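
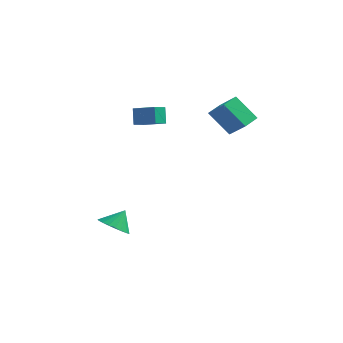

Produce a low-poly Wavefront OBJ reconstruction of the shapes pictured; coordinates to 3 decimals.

v -0.43 -3.816 -3.443
v 0.061 -4.529 -3.077
v -0.13 -3.124 -2.497
v 0.331 -4.348 -3.295
v 0.468 -4.075 -3.538
v 0.451 -3.758 -3.766
v 0.281 -3.45 -3.937
v -0.012 -3.206 -4.023
v -0.377 -3.067 -4.008
v -0.752 -3.058 -3.896
v -1.07 -3.18 -3.705
v -1.278 -3.412 -3.469
v -1.34 -3.714 -3.229
v -1.244 -4.033 -3.025
v -1.007 -4.315 -2.894
v -0.671 -4.511 -2.857
v -0.293 -4.587 -2.922
v 2.447 1.105 3.356
v 3.547 0.715 4.361
v 2.622 2.13 3.563
v 3.722 1.739 4.567
v 3.658 1.161 2.053
v 4.758 0.77 3.057
v 3.833 2.185 2.259
v 4.933 1.795 3.264
v -0.887 -0.822 2.576
v -1.166 -0.401 3.519
v -0.719 0.003 2.257
v -0.998 0.424 3.2
v 0.458 -0.924 3.02
v 0.179 -0.503 3.963
v 0.626 -0.099 2.701
v 0.347 0.322 3.644
f 2 1 4
f 2 4 3
f 4 1 5
f 4 5 3
f 5 1 6
f 5 6 3
f 6 1 7
f 6 7 3
f 7 1 8
f 7 8 3
f 8 1 9
f 8 9 3
f 9 1 10
f 9 10 3
f 10 1 11
f 10 11 3
f 11 1 12
f 11 12 3
f 12 1 13
f 12 13 3
f 13 1 14
f 13 14 3
f 14 1 15
f 14 15 3
f 15 1 16
f 15 16 3
f 16 1 17
f 16 17 3
f 17 1 2
f 17 2 3
f 19 21 18
f 22 19 18
f 18 21 20
f 20 22 18
f 19 25 21
f 23 19 22
f 23 25 19
f 21 25 20
f 24 22 20
f 20 25 24
f 24 23 22
f 25 23 24
f 27 29 26
f 30 27 26
f 26 29 28
f 28 30 26
f 27 33 29
f 31 27 30
f 31 33 27
f 29 33 28
f 32 30 28
f 28 33 32
f 32 31 30
f 33 31 32



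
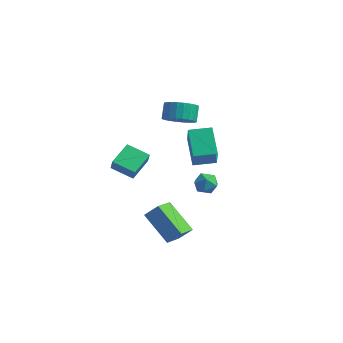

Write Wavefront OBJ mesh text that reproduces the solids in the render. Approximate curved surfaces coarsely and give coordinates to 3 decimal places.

v -1.955 3.393 3.076
v -1.431 4.12 2.656
v -1.7 4.793 3.483
v -2.225 4.067 3.904
v -1.779 4.176 2.497
v -2.048 4.85 3.324
v -2.153 4.113 2.426
v -2.423 4.786 3.254
v -2.498 3.941 2.455
v -2.767 4.614 3.282
v -2.76 3.685 2.578
v -3.029 4.358 3.405
v -2.899 3.384 2.777
v -3.168 4.058 3.604
v -2.895 3.085 3.021
v -3.164 3.759 3.849
v -2.747 2.833 3.274
v -3.017 3.507 4.102
v -2.48 2.667 3.497
v -2.749 3.34 4.324
v -2.132 2.61 3.656
v -2.401 3.284 4.483
v -1.757 2.674 3.726
v -2.027 3.347 4.554
v -1.413 2.846 3.698
v -1.682 3.519 4.525
v -1.151 3.102 3.575
v -1.42 3.775 4.402
v -1.012 3.402 3.376
v -1.281 4.076 4.203
v -1.016 3.701 3.131
v -1.285 4.375 3.959
v -1.163 3.953 2.878
v -1.433 4.627 3.706
v -0.194 2.235 -0.633
v 0.237 2.859 -0.46
v 0.843 1.521 -0.64
v 1.274 2.145 -0.467
v 0.784 1.852 0.061
v 0.143 2.294 0.066
v 0.937 2.086 -1.166
v 0.296 2.528 -1.161
v 0.936 2.767 -0.789
v 0.842 2.622 -0.031
v 0.238 1.758 -1.069
v 0.144 1.613 -0.311
v 0.504 0.885 2.454
v -0.591 2.112 3.482
v 0.04 1.576 1.135
v -1.056 2.803 2.163
v 1.536 1.737 2.537
v 0.44 2.964 3.565
v 1.071 2.428 1.218
v -0.024 3.655 2.246
v -2.706 -2.336 2.239
v -2.393 -2.63 3.019
v -2.707 -0.886 2.785
v -2.394 -1.179 3.565
v -1.386 -2.161 1.775
v -1.073 -2.454 2.555
v -1.387 -0.71 2.321
v -1.074 -1.004 3.101
v 1.977 -2.953 -1.241
v 2.062 -4.234 -0.708
v 0.294 -2.536 0.03
v 0.379 -3.817 0.563
v 2.621 -2.603 -0.503
v 2.706 -3.884 0.03
v 0.938 -2.186 0.768
v 1.023 -3.467 1.301
f 2 1 5
f 2 5 3
f 3 5 6
f 3 6 4
f 5 1 7
f 5 7 6
f 6 7 8
f 6 8 4
f 7 1 9
f 7 9 8
f 8 9 10
f 8 10 4
f 9 1 11
f 9 11 10
f 10 11 12
f 10 12 4
f 11 1 13
f 11 13 12
f 12 13 14
f 12 14 4
f 13 1 15
f 13 15 14
f 14 15 16
f 14 16 4
f 15 1 17
f 15 17 16
f 16 17 18
f 16 18 4
f 17 1 19
f 17 19 18
f 18 19 20
f 18 20 4
f 19 1 21
f 19 21 20
f 20 21 22
f 20 22 4
f 21 1 23
f 21 23 22
f 22 23 24
f 22 24 4
f 23 1 25
f 23 25 24
f 24 25 26
f 24 26 4
f 25 1 27
f 25 27 26
f 26 27 28
f 26 28 4
f 27 1 29
f 27 29 28
f 28 29 30
f 28 30 4
f 29 1 31
f 29 31 30
f 30 31 32
f 30 32 4
f 31 1 33
f 31 33 32
f 32 33 34
f 32 34 4
f 33 1 2
f 33 2 34
f 34 2 3
f 34 3 4
f 35 46 40
f 35 40 36
f 35 36 42
f 35 42 45
f 35 45 46
f 36 40 44
f 40 46 39
f 46 45 37
f 45 42 41
f 42 36 43
f 38 44 39
f 38 39 37
f 38 37 41
f 38 41 43
f 38 43 44
f 39 44 40
f 37 39 46
f 41 37 45
f 43 41 42
f 44 43 36
f 48 50 47
f 51 48 47
f 47 50 49
f 49 51 47
f 48 54 50
f 52 48 51
f 52 54 48
f 50 54 49
f 53 51 49
f 49 54 53
f 53 52 51
f 54 52 53
f 56 58 55
f 59 56 55
f 55 58 57
f 57 59 55
f 56 62 58
f 60 56 59
f 60 62 56
f 58 62 57
f 61 59 57
f 57 62 61
f 61 60 59
f 62 60 61
f 64 66 63
f 67 64 63
f 63 66 65
f 65 67 63
f 64 70 66
f 68 64 67
f 68 70 64
f 66 70 65
f 69 67 65
f 65 70 69
f 69 68 67
f 70 68 69



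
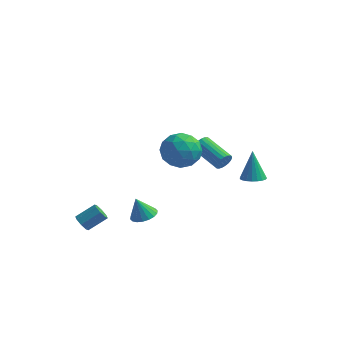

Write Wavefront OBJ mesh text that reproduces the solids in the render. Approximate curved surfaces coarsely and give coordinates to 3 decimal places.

v 1.924 1.857 -1.269
v 2.202 2.084 -0.789
v 0.494 2.91 -0.19
v 0.216 2.683 -0.671
v 2.232 2.266 -0.957
v 0.524 3.093 -0.358
v 2.208 2.377 -1.179
v 0.5 3.204 -0.58
v 2.135 2.399 -1.416
v 0.427 3.226 -0.817
v 2.026 2.326 -1.628
v 0.317 3.153 -1.03
v 1.899 2.173 -1.779
v 0.191 3 -1.18
v 1.776 1.965 -1.841
v 0.068 2.792 -1.242
v 1.679 1.738 -1.804
v -0.029 2.565 -1.205
v 1.624 1.531 -1.675
v -0.084 2.358 -1.076
v 1.622 1.381 -1.476
v -0.087 2.208 -0.877
v 1.671 1.313 -1.241
v -0.037 2.14 -0.642
v 1.764 1.339 -1.011
v 0.056 2.166 -0.412
v 1.885 1.455 -0.826
v 0.177 2.282 -0.227
v 2.013 1.64 -0.717
v 0.305 2.466 -0.118
v 2.125 1.862 -0.704
v 0.417 2.689 -0.105
v -0.667 -3.518 -2.833
v 0.044 -3.785 -2.615
v -1.093 -3.622 -1.567
v 0.076 -3.437 -2.576
v -0.04 -3.105 -2.588
v -0.279 -2.855 -2.648
v -0.596 -2.736 -2.744
v -0.926 -2.772 -2.859
v -1.205 -2.956 -2.968
v -1.378 -3.251 -3.051
v -1.409 -3.599 -3.09
v -1.294 -3.931 -3.078
v -1.054 -4.181 -3.018
v -0.738 -4.3 -2.921
v -0.407 -4.263 -2.807
v -0.128 -4.08 -2.698
v -4.123 -4.083 -4.101
v -3.704 -4.472 -4.199
v -2.857 -3.745 -3.457
v -3.277 -3.357 -3.359
v -3.712 -4.15 -4.505
v -2.866 -3.423 -3.763
v -3.961 -3.789 -4.574
v -3.115 -3.062 -3.832
v -4.305 -3.601 -4.366
v -3.459 -2.874 -3.624
v -4.543 -3.695 -4.003
v -3.696 -2.968 -3.261
v -4.534 -4.017 -3.697
v -3.688 -3.29 -2.955
v -4.285 -4.378 -3.628
v -3.439 -3.651 -2.886
v -3.941 -4.566 -3.836
v -3.095 -3.839 -3.094
v 3.923 1.135 -1.655
v 4.37 0.58 -1.424
v 3.657 1.685 0.175
v 4.573 0.814 -1.465
v 4.663 1.103 -1.539
v 4.625 1.398 -1.633
v 4.465 1.647 -1.731
v 4.212 1.808 -1.816
v 3.909 1.853 -1.873
v 3.608 1.773 -1.893
v 3.361 1.583 -1.871
v 3.212 1.316 -1.813
v 3.185 1.017 -1.727
v 3.286 0.739 -1.629
v 3.497 0.529 -1.535
v 3.782 0.424 -1.462
v 4.091 0.442 -1.423
v 0.615 -1.72 2.211
v 1.413 -2.106 1.388
v 0.927 -3.334 3.272
v 1.725 -3.72 2.449
v 1.985 -2.762 3.14
v 1.792 -1.765 2.484
v 0.548 -3.675 2.176
v 0.355 -2.678 1.52
v 1.371 -3.315 1.367
v 2.259 -2.75 1.963
v 0.081 -2.69 2.697
v 0.969 -2.125 3.293
v 0.986 -1.772 1.706
v 1.354 -3.668 2.954
v 1.506 -3.106 3.36
v 1.975 -3.333 2.876
v 1.209 -1.571 2.351
v 1.678 -1.798 1.867
v 2.014 -2.183 2.897
v 0.662 -3.642 2.793
v 1.131 -3.869 2.309
v 0.365 -2.107 1.784
v 0.834 -2.334 1.3
v 0.326 -3.257 1.763
v 1.431 -2.709 1.21
v 1.615 -3.657 1.834
v 0.923 -3.631 1.673
v 0.809 -3.045 1.287
v 1.953 -2.377 1.561
v 2.137 -3.326 2.184
v 2.289 -2.763 2.59
v 2.176 -2.177 2.205
v 1.929 -3.087 1.548
v 0.203 -2.114 2.476
v 0.387 -3.063 3.099
v 0.164 -3.263 2.455
v 0.051 -2.677 2.07
v 0.725 -1.783 2.826
v 0.909 -2.731 3.45
v 1.531 -2.395 3.373
v 1.417 -1.809 2.987
v 0.411 -2.353 3.112
f 2 1 5
f 2 5 3
f 3 5 6
f 3 6 4
f 5 1 7
f 5 7 6
f 6 7 8
f 6 8 4
f 7 1 9
f 7 9 8
f 8 9 10
f 8 10 4
f 9 1 11
f 9 11 10
f 10 11 12
f 10 12 4
f 11 1 13
f 11 13 12
f 12 13 14
f 12 14 4
f 13 1 15
f 13 15 14
f 14 15 16
f 14 16 4
f 15 1 17
f 15 17 16
f 16 17 18
f 16 18 4
f 17 1 19
f 17 19 18
f 18 19 20
f 18 20 4
f 19 1 21
f 19 21 20
f 20 21 22
f 20 22 4
f 21 1 23
f 21 23 22
f 22 23 24
f 22 24 4
f 23 1 25
f 23 25 24
f 24 25 26
f 24 26 4
f 25 1 27
f 25 27 26
f 26 27 28
f 26 28 4
f 27 1 29
f 27 29 28
f 28 29 30
f 28 30 4
f 29 1 31
f 29 31 30
f 30 31 32
f 30 32 4
f 31 1 2
f 31 2 32
f 32 2 3
f 32 3 4
f 34 33 36
f 34 36 35
f 36 33 37
f 36 37 35
f 37 33 38
f 37 38 35
f 38 33 39
f 38 39 35
f 39 33 40
f 39 40 35
f 40 33 41
f 40 41 35
f 41 33 42
f 41 42 35
f 42 33 43
f 42 43 35
f 43 33 44
f 43 44 35
f 44 33 45
f 44 45 35
f 45 33 46
f 45 46 35
f 46 33 47
f 46 47 35
f 47 33 48
f 47 48 35
f 48 33 34
f 48 34 35
f 50 49 53
f 50 53 51
f 51 53 54
f 51 54 52
f 53 49 55
f 53 55 54
f 54 55 56
f 54 56 52
f 55 49 57
f 55 57 56
f 56 57 58
f 56 58 52
f 57 49 59
f 57 59 58
f 58 59 60
f 58 60 52
f 59 49 61
f 59 61 60
f 60 61 62
f 60 62 52
f 61 49 63
f 61 63 62
f 62 63 64
f 62 64 52
f 63 49 65
f 63 65 64
f 64 65 66
f 64 66 52
f 65 49 50
f 65 50 66
f 66 50 51
f 66 51 52
f 68 67 70
f 68 70 69
f 70 67 71
f 70 71 69
f 71 67 72
f 71 72 69
f 72 67 73
f 72 73 69
f 73 67 74
f 73 74 69
f 74 67 75
f 74 75 69
f 75 67 76
f 75 76 69
f 76 67 77
f 76 77 69
f 77 67 78
f 77 78 69
f 78 67 79
f 78 79 69
f 79 67 80
f 79 80 69
f 80 67 81
f 80 81 69
f 81 67 82
f 81 82 69
f 82 67 83
f 82 83 69
f 83 67 68
f 83 68 69
f 84 121 100
f 121 95 124
f 100 124 89
f 121 124 100
f 84 100 96
f 100 89 101
f 96 101 85
f 100 101 96
f 84 96 105
f 96 85 106
f 105 106 91
f 96 106 105
f 84 105 117
f 105 91 120
f 117 120 94
f 105 120 117
f 84 117 121
f 117 94 125
f 121 125 95
f 117 125 121
f 85 101 112
f 101 89 115
f 112 115 93
f 101 115 112
f 89 124 102
f 124 95 123
f 102 123 88
f 124 123 102
f 95 125 122
f 125 94 118
f 122 118 86
f 125 118 122
f 94 120 119
f 120 91 107
f 119 107 90
f 120 107 119
f 91 106 111
f 106 85 108
f 111 108 92
f 106 108 111
f 87 113 99
f 113 93 114
f 99 114 88
f 113 114 99
f 87 99 97
f 99 88 98
f 97 98 86
f 99 98 97
f 87 97 104
f 97 86 103
f 104 103 90
f 97 103 104
f 87 104 109
f 104 90 110
f 109 110 92
f 104 110 109
f 87 109 113
f 109 92 116
f 113 116 93
f 109 116 113
f 88 114 102
f 114 93 115
f 102 115 89
f 114 115 102
f 86 98 122
f 98 88 123
f 122 123 95
f 98 123 122
f 90 103 119
f 103 86 118
f 119 118 94
f 103 118 119
f 92 110 111
f 110 90 107
f 111 107 91
f 110 107 111
f 93 116 112
f 116 92 108
f 112 108 85
f 116 108 112



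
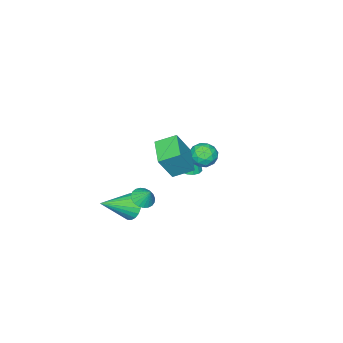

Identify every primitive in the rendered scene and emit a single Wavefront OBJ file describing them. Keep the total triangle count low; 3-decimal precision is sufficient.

v -0.054 3.272 0.36
v 0.347 2.691 -0.171
v -0.887 2.229 0.871
v -0.486 1.648 0.34
v -0.046 2.004 1.019
v 0.469 2.648 0.703
v -1.009 2.272 -0.003
v -0.494 2.916 -0.319
v -0.243 2.073 -0.395
v 0.352 1.907 0.236
v -0.892 3.013 0.464
v -0.297 2.847 1.095
v 0.219 3.073 0.05
v -0.759 1.847 0.65
v -0.501 2.056 1.049
v -0.265 1.715 0.737
v 0.291 3.048 0.563
v 0.527 2.706 0.251
v 0.296 2.302 0.95
v -1.067 2.214 0.449
v -0.831 1.872 0.137
v -0.275 3.205 -0.037
v -0.039 2.864 -0.349
v -0.836 2.618 -0.25
v 0.109 2.369 -0.394
v -0.381 1.756 -0.094
v -0.688 2.122 -0.295
v -0.386 2.501 -0.481
v 0.458 2.271 -0.023
v -0.031 1.658 0.277
v 0.228 1.867 0.676
v 0.53 2.246 0.49
v 0.112 1.908 -0.155
v -0.509 3.262 0.423
v -0.998 2.649 0.723
v -1.07 2.674 0.21
v -0.768 3.053 0.024
v -0.159 3.164 0.794
v -0.649 2.551 1.094
v -0.154 2.419 1.181
v 0.148 2.798 0.995
v -0.652 3.012 0.855
v 3.445 1.204 -1.673
v 4.163 1.183 -1.719
v 3.515 1.816 -0.847
v 4.096 1.42 -1.889
v 3.917 1.62 -2.022
v 3.656 1.747 -2.094
v 3.359 1.781 -2.094
v 3.076 1.715 -2.021
v 2.857 1.561 -1.887
v 2.74 1.344 -1.717
v 2.744 1.104 -1.538
v 2.87 0.881 -1.383
v 3.095 0.713 -1.278
v 3.38 0.631 -1.242
v 3.677 0.647 -1.279
v 3.933 0.76 -1.385
v 4.105 0.949 -1.54
v 2.273 3.581 2.698
v 3.159 3.334 4.292
v 3.392 4.739 2.256
v 4.278 4.492 3.849
v 3.002 2.668 2.151
v 3.888 2.421 3.744
v 4.121 3.826 1.708
v 5.007 3.579 3.302
v -2.321 -0.049 -3.172
v -1.687 0.169 -3.169
v -2.379 0.089 -1.128
v -1.905 0.476 -3.196
v -2.255 0.616 -3.215
v -2.626 0.546 -3.221
v -2.9 0.286 -3.211
v -2.99 -0.08 -3.189
v -2.868 -0.436 -3.162
v -2.572 -0.669 -3.138
v -2.196 -0.706 -3.124
v -1.86 -0.533 -3.126
v -1.671 -0.208 -3.143
v 2.17 -0.758 -4.123
v 2.651 -0.638 -4.922
v 3.93 -1.522 -3.177
v 2.704 -0.295 -4.743
v 2.665 -0.031 -4.457
v 2.54 0.106 -4.113
v 2.351 0.095 -3.771
v 2.131 -0.064 -3.49
v 1.917 -0.343 -3.319
v 1.747 -0.694 -3.286
v 1.651 -1.055 -3.399
v 1.644 -1.366 -3.636
v 1.728 -1.571 -3.958
v 1.888 -1.635 -4.309
v 2.098 -1.548 -4.627
v 2.319 -1.324 -4.859
v 2.515 -1.003 -4.963
f 1 38 17
f 38 12 41
f 17 41 6
f 38 41 17
f 1 17 13
f 17 6 18
f 13 18 2
f 17 18 13
f 1 13 22
f 13 2 23
f 22 23 8
f 13 23 22
f 1 22 34
f 22 8 37
f 34 37 11
f 22 37 34
f 1 34 38
f 34 11 42
f 38 42 12
f 34 42 38
f 2 18 29
f 18 6 32
f 29 32 10
f 18 32 29
f 6 41 19
f 41 12 40
f 19 40 5
f 41 40 19
f 12 42 39
f 42 11 35
f 39 35 3
f 42 35 39
f 11 37 36
f 37 8 24
f 36 24 7
f 37 24 36
f 8 23 28
f 23 2 25
f 28 25 9
f 23 25 28
f 4 30 16
f 30 10 31
f 16 31 5
f 30 31 16
f 4 16 14
f 16 5 15
f 14 15 3
f 16 15 14
f 4 14 21
f 14 3 20
f 21 20 7
f 14 20 21
f 4 21 26
f 21 7 27
f 26 27 9
f 21 27 26
f 4 26 30
f 26 9 33
f 30 33 10
f 26 33 30
f 5 31 19
f 31 10 32
f 19 32 6
f 31 32 19
f 3 15 39
f 15 5 40
f 39 40 12
f 15 40 39
f 7 20 36
f 20 3 35
f 36 35 11
f 20 35 36
f 9 27 28
f 27 7 24
f 28 24 8
f 27 24 28
f 10 33 29
f 33 9 25
f 29 25 2
f 33 25 29
f 44 43 46
f 44 46 45
f 46 43 47
f 46 47 45
f 47 43 48
f 47 48 45
f 48 43 49
f 48 49 45
f 49 43 50
f 49 50 45
f 50 43 51
f 50 51 45
f 51 43 52
f 51 52 45
f 52 43 53
f 52 53 45
f 53 43 54
f 53 54 45
f 54 43 55
f 54 55 45
f 55 43 56
f 55 56 45
f 56 43 57
f 56 57 45
f 57 43 58
f 57 58 45
f 58 43 59
f 58 59 45
f 59 43 44
f 59 44 45
f 61 63 60
f 64 61 60
f 60 63 62
f 62 64 60
f 61 67 63
f 65 61 64
f 65 67 61
f 63 67 62
f 66 64 62
f 62 67 66
f 66 65 64
f 67 65 66
f 69 68 71
f 69 71 70
f 71 68 72
f 71 72 70
f 72 68 73
f 72 73 70
f 73 68 74
f 73 74 70
f 74 68 75
f 74 75 70
f 75 68 76
f 75 76 70
f 76 68 77
f 76 77 70
f 77 68 78
f 77 78 70
f 78 68 79
f 78 79 70
f 79 68 80
f 79 80 70
f 80 68 69
f 80 69 70
f 82 81 84
f 82 84 83
f 84 81 85
f 84 85 83
f 85 81 86
f 85 86 83
f 86 81 87
f 86 87 83
f 87 81 88
f 87 88 83
f 88 81 89
f 88 89 83
f 89 81 90
f 89 90 83
f 90 81 91
f 90 91 83
f 91 81 92
f 91 92 83
f 92 81 93
f 92 93 83
f 93 81 94
f 93 94 83
f 94 81 95
f 94 95 83
f 95 81 96
f 95 96 83
f 96 81 97
f 96 97 83
f 97 81 82
f 97 82 83



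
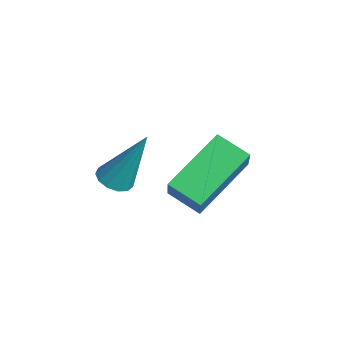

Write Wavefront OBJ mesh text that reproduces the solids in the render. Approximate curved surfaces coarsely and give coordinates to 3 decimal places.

v -3.885 -2.036 -1.877
v -3.622 -1.619 -2.122
v -3.475 -1.264 -0.123
v -3.918 -1.531 -2.092
v -4.203 -1.603 -1.994
v -4.387 -1.812 -1.858
v -4.411 -2.093 -1.729
v -4.269 -2.355 -1.647
v -4.004 -2.517 -1.638
v -3.702 -2.525 -1.705
v -3.457 -2.378 -1.826
v -3.349 -2.123 -1.964
v -3.41 -1.84 -2.074
v -4.32 -0.413 -3.229
v -5.089 1.272 -2.196
v -3.527 0.215 -3.662
v -4.296 1.899 -2.629
v -3.564 -0.679 -2.231
v -4.333 1.005 -1.198
v -2.771 -0.052 -2.664
v -3.54 1.633 -1.631
f 2 1 4
f 2 4 3
f 4 1 5
f 4 5 3
f 5 1 6
f 5 6 3
f 6 1 7
f 6 7 3
f 7 1 8
f 7 8 3
f 8 1 9
f 8 9 3
f 9 1 10
f 9 10 3
f 10 1 11
f 10 11 3
f 11 1 12
f 11 12 3
f 12 1 13
f 12 13 3
f 13 1 2
f 13 2 3
f 15 17 14
f 18 15 14
f 14 17 16
f 16 18 14
f 15 21 17
f 19 15 18
f 19 21 15
f 17 21 16
f 20 18 16
f 16 21 20
f 20 19 18
f 21 19 20



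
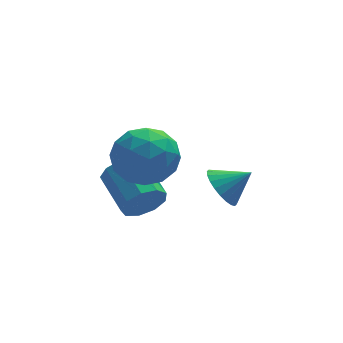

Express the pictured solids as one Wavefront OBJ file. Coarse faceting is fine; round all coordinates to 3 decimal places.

v 0.286 -0.041 -1.958
v 0.74 0.228 -2.533
v 1.174 -0.179 -1.322
v 0.674 0.485 -2.384
v 0.549 0.662 -2.171
v 0.384 0.733 -1.925
v 0.204 0.685 -1.684
v 0.037 0.527 -1.485
v -0.093 0.283 -1.357
v -0.164 -0.011 -1.322
v -0.167 -0.309 -1.383
v -0.101 -0.566 -1.531
v 0.024 -0.743 -1.744
v 0.189 -0.814 -1.99
v 0.369 -0.766 -2.231
v 0.536 -0.608 -2.43
v 0.665 -0.364 -2.558
v 0.737 -0.07 -2.594
v -1.972 0.616 -2.726
v -1.61 0.446 -2.056
v -1.906 1.915 -1.524
v -2.268 2.084 -2.194
v -1.261 0.643 -2.407
v -1.556 2.112 -1.875
v -1.244 0.828 -2.908
v -1.54 2.297 -2.376
v -1.568 0.913 -3.323
v -1.864 2.382 -2.791
v -2.081 0.859 -3.459
v -2.377 2.328 -2.927
v -2.543 0.691 -3.252
v -2.839 2.16 -2.72
v -2.738 0.488 -2.799
v -3.034 1.957 -2.267
v -2.575 0.344 -2.312
v -2.87 1.813 -1.78
v -2.129 0.328 -2.018
v -2.425 1.796 -1.486
v -2.711 -0.159 -0.071
v -1.695 -0.052 0.319
v -2.885 -1.688 0.801
v -1.869 -1.581 1.191
v -2.659 -0.906 1.531
v -2.552 0.039 0.992
v -2.028 -1.779 0.128
v -1.921 -0.834 -0.411
v -1.273 -1.053 0.442
v -1.663 -0.514 1.31
v -2.917 -1.226 -0.19
v -3.307 -0.687 0.678
v -2.188 0.029 0.047
v -2.392 -1.769 1.073
v -2.857 -1.372 1.273
v -2.26 -1.309 1.502
v -2.691 0.082 0.443
v -2.094 0.145 0.672
v -2.661 -0.357 1.385
v -2.486 -1.885 0.448
v -1.889 -1.822 0.677
v -2.32 -0.431 -0.382
v -1.723 -0.368 -0.153
v -1.919 -1.383 -0.265
v -1.343 -0.497 0.349
v -1.445 -1.396 0.862
v -1.538 -1.512 0.236
v -1.475 -0.956 -0.08
v -1.572 -0.18 0.859
v -1.674 -1.079 1.372
v -2.139 -0.682 1.572
v -2.076 -0.126 1.255
v -1.324 -0.768 0.931
v -2.906 -0.661 -0.252
v -3.008 -1.56 0.261
v -2.504 -1.614 -0.135
v -2.441 -1.058 -0.452
v -3.135 -0.344 0.258
v -3.237 -1.243 0.771
v -3.105 -0.784 1.2
v -3.042 -0.228 0.884
v -3.256 -0.972 0.189
f 2 1 4
f 2 4 3
f 4 1 5
f 4 5 3
f 5 1 6
f 5 6 3
f 6 1 7
f 6 7 3
f 7 1 8
f 7 8 3
f 8 1 9
f 8 9 3
f 9 1 10
f 9 10 3
f 10 1 11
f 10 11 3
f 11 1 12
f 11 12 3
f 12 1 13
f 12 13 3
f 13 1 14
f 13 14 3
f 14 1 15
f 14 15 3
f 15 1 16
f 15 16 3
f 16 1 17
f 16 17 3
f 17 1 18
f 17 18 3
f 18 1 2
f 18 2 3
f 20 19 23
f 20 23 21
f 21 23 24
f 21 24 22
f 23 19 25
f 23 25 24
f 24 25 26
f 24 26 22
f 25 19 27
f 25 27 26
f 26 27 28
f 26 28 22
f 27 19 29
f 27 29 28
f 28 29 30
f 28 30 22
f 29 19 31
f 29 31 30
f 30 31 32
f 30 32 22
f 31 19 33
f 31 33 32
f 32 33 34
f 32 34 22
f 33 19 35
f 33 35 34
f 34 35 36
f 34 36 22
f 35 19 37
f 35 37 36
f 36 37 38
f 36 38 22
f 37 19 20
f 37 20 38
f 38 20 21
f 38 21 22
f 39 76 55
f 76 50 79
f 55 79 44
f 76 79 55
f 39 55 51
f 55 44 56
f 51 56 40
f 55 56 51
f 39 51 60
f 51 40 61
f 60 61 46
f 51 61 60
f 39 60 72
f 60 46 75
f 72 75 49
f 60 75 72
f 39 72 76
f 72 49 80
f 76 80 50
f 72 80 76
f 40 56 67
f 56 44 70
f 67 70 48
f 56 70 67
f 44 79 57
f 79 50 78
f 57 78 43
f 79 78 57
f 50 80 77
f 80 49 73
f 77 73 41
f 80 73 77
f 49 75 74
f 75 46 62
f 74 62 45
f 75 62 74
f 46 61 66
f 61 40 63
f 66 63 47
f 61 63 66
f 42 68 54
f 68 48 69
f 54 69 43
f 68 69 54
f 42 54 52
f 54 43 53
f 52 53 41
f 54 53 52
f 42 52 59
f 52 41 58
f 59 58 45
f 52 58 59
f 42 59 64
f 59 45 65
f 64 65 47
f 59 65 64
f 42 64 68
f 64 47 71
f 68 71 48
f 64 71 68
f 43 69 57
f 69 48 70
f 57 70 44
f 69 70 57
f 41 53 77
f 53 43 78
f 77 78 50
f 53 78 77
f 45 58 74
f 58 41 73
f 74 73 49
f 58 73 74
f 47 65 66
f 65 45 62
f 66 62 46
f 65 62 66
f 48 71 67
f 71 47 63
f 67 63 40
f 71 63 67



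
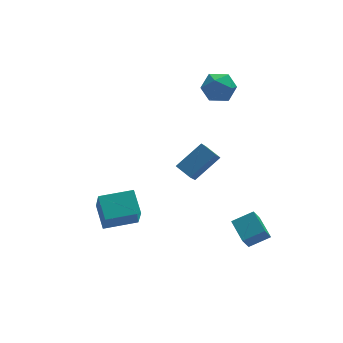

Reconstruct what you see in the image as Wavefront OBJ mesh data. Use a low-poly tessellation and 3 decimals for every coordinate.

v 3.179 -4.335 -4.614
v 2.649 -4.806 -3.536
v 2.986 -2.902 -4.083
v 2.457 -3.373 -3.005
v 4.443 -4.387 -4.015
v 3.914 -4.858 -2.937
v 4.251 -2.954 -3.484
v 3.721 -3.425 -2.406
v 0.911 2.328 -2.42
v 2.582 2.822 -1.16
v 1.516 3.361 -3.627
v 3.187 3.854 -2.367
v 1.513 1.446 -2.873
v 3.184 1.939 -1.613
v 2.118 2.478 -4.08
v 3.789 2.972 -2.82
v 2.711 3.508 3.233
v 3.269 4.333 2.666
v 4.311 2.607 3.494
v 4.869 3.432 2.927
v 4.413 3.651 3.956
v 3.424 4.208 3.794
v 4.156 2.732 2.366
v 3.167 3.289 2.204
v 4.161 3.854 2.13
v 4.32 4.422 3.112
v 3.26 2.518 3.048
v 3.419 3.086 4.03
v -4.458 -2.444 -1.959
v -4.482 -1.011 -1.122
v -4.376 -1.491 -3.589
v -4.4 -0.058 -2.752
v -2.44 -2.462 -1.868
v -2.464 -1.029 -1.031
v -2.358 -1.509 -3.498
v -2.382 -0.076 -2.661
f 2 4 1
f 5 2 1
f 1 4 3
f 3 5 1
f 2 8 4
f 6 2 5
f 6 8 2
f 4 8 3
f 7 5 3
f 3 8 7
f 7 6 5
f 8 6 7
f 10 12 9
f 13 10 9
f 9 12 11
f 11 13 9
f 10 16 12
f 14 10 13
f 14 16 10
f 12 16 11
f 15 13 11
f 11 16 15
f 15 14 13
f 16 14 15
f 17 28 22
f 17 22 18
f 17 18 24
f 17 24 27
f 17 27 28
f 18 22 26
f 22 28 21
f 28 27 19
f 27 24 23
f 24 18 25
f 20 26 21
f 20 21 19
f 20 19 23
f 20 23 25
f 20 25 26
f 21 26 22
f 19 21 28
f 23 19 27
f 25 23 24
f 26 25 18
f 30 32 29
f 33 30 29
f 29 32 31
f 31 33 29
f 30 36 32
f 34 30 33
f 34 36 30
f 32 36 31
f 35 33 31
f 31 36 35
f 35 34 33
f 36 34 35



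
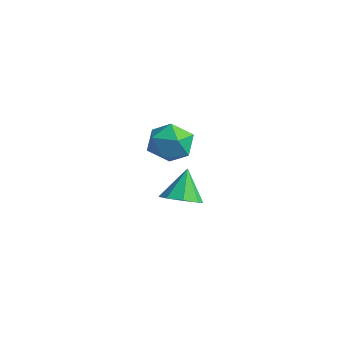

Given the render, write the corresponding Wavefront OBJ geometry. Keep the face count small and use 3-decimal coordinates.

v -2.236 3.704 -2.748
v -1.928 3.3 -3.392
v -3.292 2.9 -2.748
v -2.984 2.496 -3.392
v -2.621 2.437 -2.659
v -1.968 2.934 -2.659
v -3.252 3.266 -3.481
v -2.599 3.763 -3.481
v -2.556 3.029 -3.845
v -2.166 2.517 -3.337
v -3.054 3.683 -2.803
v -2.664 3.171 -2.295
v 1.01 0.941 -3.095
v 1.511 0.67 -2.803
v 0.69 1.399 -2.125
v 1.615 1.116 -2.978
v 1.364 1.459 -3.222
v 0.907 1.499 -3.392
v 0.51 1.212 -3.388
v 0.406 0.767 -3.213
v 0.656 0.424 -2.968
v 1.114 0.384 -2.799
f 1 12 6
f 1 6 2
f 1 2 8
f 1 8 11
f 1 11 12
f 2 6 10
f 6 12 5
f 12 11 3
f 11 8 7
f 8 2 9
f 4 10 5
f 4 5 3
f 4 3 7
f 4 7 9
f 4 9 10
f 5 10 6
f 3 5 12
f 7 3 11
f 9 7 8
f 10 9 2
f 14 13 16
f 14 16 15
f 16 13 17
f 16 17 15
f 17 13 18
f 17 18 15
f 18 13 19
f 18 19 15
f 19 13 20
f 19 20 15
f 20 13 21
f 20 21 15
f 21 13 22
f 21 22 15
f 22 13 14
f 22 14 15



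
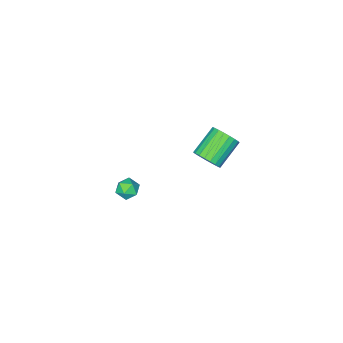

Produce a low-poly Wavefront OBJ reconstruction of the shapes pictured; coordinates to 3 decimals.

v -2.231 1.534 -0.442
v -1.828 1.833 0.256
v -3.386 1.585 1.261
v -3.789 1.286 0.562
v -1.966 2.132 0.116
v -3.524 1.884 1.121
v -2.15 2.327 -0.12
v -3.708 2.079 0.884
v -2.348 2.386 -0.412
v -3.905 2.138 0.592
v -2.525 2.297 -0.71
v -4.083 2.048 0.294
v -2.652 2.076 -0.961
v -4.21 1.828 0.043
v -2.706 1.761 -1.122
v -4.264 1.513 -0.118
v -2.678 1.407 -1.166
v -4.235 1.159 -0.162
v -2.572 1.075 -1.085
v -4.13 0.827 -0.08
v -2.408 0.823 -0.892
v -3.966 0.575 0.112
v -2.213 0.693 -0.622
v -3.771 0.445 0.382
v -2.021 0.709 -0.32
v -3.579 0.461 0.684
v -1.866 0.867 -0.04
v -3.424 0.619 0.964
v -1.773 1.141 0.171
v -3.331 0.893 1.175
v -1.76 1.483 0.276
v -3.318 1.235 1.28
v 3.254 2.703 2.302
v 3.755 2.763 2.762
v 3.945 2.177 1.618
v 4.446 2.237 2.078
v 3.916 1.823 2.202
v 3.489 2.149 2.624
v 4.211 2.791 1.756
v 3.784 3.117 2.178
v 4.347 2.817 2.425
v 4.164 2.219 2.701
v 3.536 2.721 1.679
v 3.353 2.123 1.955
f 2 1 5
f 2 5 3
f 3 5 6
f 3 6 4
f 5 1 7
f 5 7 6
f 6 7 8
f 6 8 4
f 7 1 9
f 7 9 8
f 8 9 10
f 8 10 4
f 9 1 11
f 9 11 10
f 10 11 12
f 10 12 4
f 11 1 13
f 11 13 12
f 12 13 14
f 12 14 4
f 13 1 15
f 13 15 14
f 14 15 16
f 14 16 4
f 15 1 17
f 15 17 16
f 16 17 18
f 16 18 4
f 17 1 19
f 17 19 18
f 18 19 20
f 18 20 4
f 19 1 21
f 19 21 20
f 20 21 22
f 20 22 4
f 21 1 23
f 21 23 22
f 22 23 24
f 22 24 4
f 23 1 25
f 23 25 24
f 24 25 26
f 24 26 4
f 25 1 27
f 25 27 26
f 26 27 28
f 26 28 4
f 27 1 29
f 27 29 28
f 28 29 30
f 28 30 4
f 29 1 31
f 29 31 30
f 30 31 32
f 30 32 4
f 31 1 2
f 31 2 32
f 32 2 3
f 32 3 4
f 33 44 38
f 33 38 34
f 33 34 40
f 33 40 43
f 33 43 44
f 34 38 42
f 38 44 37
f 44 43 35
f 43 40 39
f 40 34 41
f 36 42 37
f 36 37 35
f 36 35 39
f 36 39 41
f 36 41 42
f 37 42 38
f 35 37 44
f 39 35 43
f 41 39 40
f 42 41 34



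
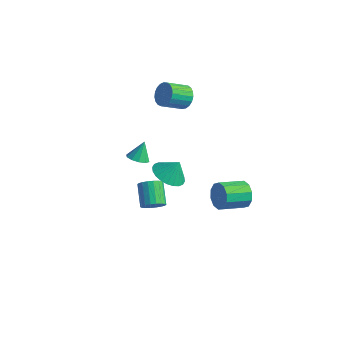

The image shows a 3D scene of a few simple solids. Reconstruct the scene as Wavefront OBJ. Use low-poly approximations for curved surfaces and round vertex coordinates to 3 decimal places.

v 2.899 4.679 -4.194
v 3.235 4.28 -5.012
v 2.578 2.722 -4.523
v 2.241 3.121 -3.706
v 3.661 4.232 -4.594
v 3.004 2.674 -4.105
v 3.796 4.354 -4.022
v 3.139 2.796 -3.533
v 3.589 4.6 -3.517
v 2.931 3.043 -3.028
v 3.117 4.877 -3.27
v 2.46 3.319 -2.781
v 2.562 5.078 -3.377
v 1.905 3.52 -2.888
v 2.136 5.126 -3.795
v 1.479 3.568 -3.306
v 2.001 5.004 -4.367
v 1.344 3.446 -3.878
v 2.209 4.757 -4.872
v 1.551 3.2 -4.383
v 2.68 4.481 -5.119
v 2.023 2.923 -4.63
v -1.196 3.882 3.15
v -0.672 4.066 3.807
v -1.18 2.801 4.566
v -1.704 2.618 3.91
v -0.97 4.241 3.899
v -1.478 2.976 4.658
v -1.307 4.354 3.861
v -1.816 3.089 4.62
v -1.625 4.385 3.7
v -2.134 3.121 4.46
v -1.869 4.33 3.445
v -2.377 3.065 4.204
v -1.996 4.197 3.138
v -2.505 2.932 3.897
v -1.985 4.009 2.834
v -2.494 2.745 3.593
v -1.838 3.8 2.584
v -2.346 2.536 3.343
v -1.579 3.605 2.432
v -2.088 2.341 3.191
v -1.254 3.458 2.405
v -1.763 2.194 3.164
v -0.919 3.384 2.506
v -1.428 2.12 3.265
v -0.632 3.396 2.719
v -1.141 2.132 3.478
v -0.443 3.493 3.006
v -0.951 2.228 3.766
v -0.383 3.656 3.319
v -0.892 2.392 4.078
v -0.464 3.859 3.602
v -0.973 2.595 4.361
v 0.628 -2.104 2.383
v 0.96 -1.557 2.099
v 0.612 -1.516 3.497
v 0.534 -1.49 2.058
v 0.144 -1.658 2.141
v -0.061 -1.996 2.317
v -0.003 -2.375 2.517
v 0.295 -2.651 2.666
v 0.721 -2.717 2.707
v 1.111 -2.549 2.624
v 1.316 -2.211 2.449
v 1.259 -1.832 2.248
v 3.281 -2.434 2.762
v 4.034 -1.92 2.242
v 3.719 -2.006 3.818
v 3.737 -1.638 2.251
v 3.371 -1.477 2.338
v 2.99 -1.462 2.49
v 2.654 -1.594 2.683
v 2.414 -1.855 2.888
v 2.305 -2.203 3.075
v 2.345 -2.587 3.213
v 2.527 -2.947 3.283
v 2.824 -3.229 3.274
v 3.191 -3.39 3.187
v 3.571 -3.405 3.035
v 3.907 -3.273 2.842
v 4.148 -3.012 2.636
v 4.256 -2.664 2.45
v 4.217 -2.28 2.311
v 2.214 -2.555 -0.695
v 2.766 -2.464 -0.21
v 1.798 -1.654 0.74
v 1.246 -1.745 0.255
v 2.795 -2.2 -0.405
v 1.827 -1.39 0.544
v 2.71 -2.007 -0.658
v 1.741 -1.196 0.292
v 2.526 -1.922 -0.918
v 1.557 -1.112 0.032
v 2.28 -1.962 -1.133
v 1.312 -1.152 -0.183
v 2.022 -2.121 -1.262
v 1.053 -1.31 -0.312
v 1.801 -2.365 -1.279
v 0.833 -1.554 -0.329
v 1.662 -2.646 -1.18
v 0.694 -1.836 -0.23
v 1.633 -2.91 -0.984
v 0.665 -2.1 -0.035
v 1.719 -3.104 -0.732
v 0.75 -2.293 0.218
v 1.903 -3.188 -0.472
v 0.934 -2.378 0.478
v 2.148 -3.148 -0.257
v 1.18 -2.338 0.693
v 2.407 -2.99 -0.128
v 1.438 -2.179 0.822
v 2.627 -2.746 -0.111
v 1.659 -1.935 0.839
f 2 1 5
f 2 5 3
f 3 5 6
f 3 6 4
f 5 1 7
f 5 7 6
f 6 7 8
f 6 8 4
f 7 1 9
f 7 9 8
f 8 9 10
f 8 10 4
f 9 1 11
f 9 11 10
f 10 11 12
f 10 12 4
f 11 1 13
f 11 13 12
f 12 13 14
f 12 14 4
f 13 1 15
f 13 15 14
f 14 15 16
f 14 16 4
f 15 1 17
f 15 17 16
f 16 17 18
f 16 18 4
f 17 1 19
f 17 19 18
f 18 19 20
f 18 20 4
f 19 1 21
f 19 21 20
f 20 21 22
f 20 22 4
f 21 1 2
f 21 2 22
f 22 2 3
f 22 3 4
f 24 23 27
f 24 27 25
f 25 27 28
f 25 28 26
f 27 23 29
f 27 29 28
f 28 29 30
f 28 30 26
f 29 23 31
f 29 31 30
f 30 31 32
f 30 32 26
f 31 23 33
f 31 33 32
f 32 33 34
f 32 34 26
f 33 23 35
f 33 35 34
f 34 35 36
f 34 36 26
f 35 23 37
f 35 37 36
f 36 37 38
f 36 38 26
f 37 23 39
f 37 39 38
f 38 39 40
f 38 40 26
f 39 23 41
f 39 41 40
f 40 41 42
f 40 42 26
f 41 23 43
f 41 43 42
f 42 43 44
f 42 44 26
f 43 23 45
f 43 45 44
f 44 45 46
f 44 46 26
f 45 23 47
f 45 47 46
f 46 47 48
f 46 48 26
f 47 23 49
f 47 49 48
f 48 49 50
f 48 50 26
f 49 23 51
f 49 51 50
f 50 51 52
f 50 52 26
f 51 23 53
f 51 53 52
f 52 53 54
f 52 54 26
f 53 23 24
f 53 24 54
f 54 24 25
f 54 25 26
f 56 55 58
f 56 58 57
f 58 55 59
f 58 59 57
f 59 55 60
f 59 60 57
f 60 55 61
f 60 61 57
f 61 55 62
f 61 62 57
f 62 55 63
f 62 63 57
f 63 55 64
f 63 64 57
f 64 55 65
f 64 65 57
f 65 55 66
f 65 66 57
f 66 55 56
f 66 56 57
f 68 67 70
f 68 70 69
f 70 67 71
f 70 71 69
f 71 67 72
f 71 72 69
f 72 67 73
f 72 73 69
f 73 67 74
f 73 74 69
f 74 67 75
f 74 75 69
f 75 67 76
f 75 76 69
f 76 67 77
f 76 77 69
f 77 67 78
f 77 78 69
f 78 67 79
f 78 79 69
f 79 67 80
f 79 80 69
f 80 67 81
f 80 81 69
f 81 67 82
f 81 82 69
f 82 67 83
f 82 83 69
f 83 67 84
f 83 84 69
f 84 67 68
f 84 68 69
f 86 85 89
f 86 89 87
f 87 89 90
f 87 90 88
f 89 85 91
f 89 91 90
f 90 91 92
f 90 92 88
f 91 85 93
f 91 93 92
f 92 93 94
f 92 94 88
f 93 85 95
f 93 95 94
f 94 95 96
f 94 96 88
f 95 85 97
f 95 97 96
f 96 97 98
f 96 98 88
f 97 85 99
f 97 99 98
f 98 99 100
f 98 100 88
f 99 85 101
f 99 101 100
f 100 101 102
f 100 102 88
f 101 85 103
f 101 103 102
f 102 103 104
f 102 104 88
f 103 85 105
f 103 105 104
f 104 105 106
f 104 106 88
f 105 85 107
f 105 107 106
f 106 107 108
f 106 108 88
f 107 85 109
f 107 109 108
f 108 109 110
f 108 110 88
f 109 85 111
f 109 111 110
f 110 111 112
f 110 112 88
f 111 85 113
f 111 113 112
f 112 113 114
f 112 114 88
f 113 85 86
f 113 86 114
f 114 86 87
f 114 87 88



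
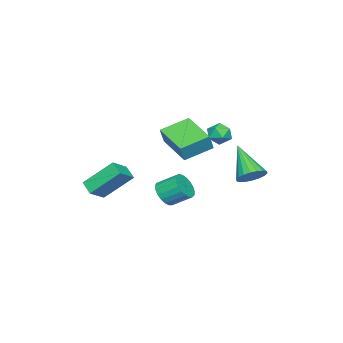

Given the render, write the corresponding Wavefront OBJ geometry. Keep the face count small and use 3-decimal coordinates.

v 1.074 4.211 -2.083
v 1.59 3.681 -2.203
v 0.206 3.049 -0.677
v 1.729 3.867 -1.964
v 1.738 4.121 -1.748
v 1.616 4.393 -1.598
v 1.386 4.629 -1.545
v 1.094 4.783 -1.598
v 0.799 4.823 -1.747
v 0.557 4.742 -1.963
v 0.418 4.556 -2.202
v 0.409 4.301 -2.418
v 0.531 4.029 -2.568
v 0.761 3.793 -2.622
v 1.053 3.64 -2.568
v 1.348 3.6 -2.419
v 3.348 -2.588 -3.273
v 4.258 -2.771 -2.682
v 2.754 -1.339 -1.969
v 3.664 -1.522 -1.379
v 3.736 -1.978 -3.681
v 4.646 -2.161 -3.091
v 3.142 -0.729 -2.378
v 4.052 -0.912 -1.787
v 1.773 1.561 0.625
v 2.172 1.568 1.465
v 2.785 3.128 0.132
v 3.185 3.135 0.972
v 2.875 0.685 0.108
v 3.275 0.692 0.948
v 3.888 2.252 -0.385
v 4.287 2.259 0.455
v 1.052 -0.266 -4.152
v 1.785 -0.069 -4.188
v 1.562 0.882 -3.545
v 0.828 0.686 -3.508
v 1.665 0.075 -4.443
v 1.442 1.027 -3.8
v 1.44 0.16 -4.647
v 1.217 1.112 -4.004
v 1.147 0.172 -4.766
v 0.924 1.123 -4.122
v 0.838 0.108 -4.778
v 0.615 1.059 -4.135
v 0.566 -0.021 -4.682
v 0.343 0.93 -4.039
v 0.377 -0.192 -4.495
v 0.154 0.76 -3.851
v 0.306 -0.376 -4.248
v 0.083 0.576 -3.605
v 0.363 -0.54 -3.984
v 0.14 0.411 -3.341
v 0.539 -0.658 -3.75
v 0.316 0.294 -3.106
v 0.804 -0.707 -3.584
v 0.581 0.244 -2.941
v 1.112 -0.68 -3.517
v 0.889 0.271 -2.874
v 1.409 -0.582 -3.56
v 1.186 0.37 -2.917
v 1.645 -0.429 -3.705
v 1.421 0.523 -3.062
v 1.777 -0.247 -3.927
v 1.554 0.704 -3.284
v 2.007 3.55 1.055
v 2.465 3.873 0.722
v 2.675 2.747 1.198
v 3.133 3.07 0.865
v 2.947 3.283 1.452
v 2.534 3.779 1.363
v 2.606 2.841 0.557
v 2.193 3.337 0.468
v 2.835 3.434 0.414
v 3.046 3.707 0.967
v 2.094 2.913 0.953
v 2.305 3.186 1.506
f 2 1 4
f 2 4 3
f 4 1 5
f 4 5 3
f 5 1 6
f 5 6 3
f 6 1 7
f 6 7 3
f 7 1 8
f 7 8 3
f 8 1 9
f 8 9 3
f 9 1 10
f 9 10 3
f 10 1 11
f 10 11 3
f 11 1 12
f 11 12 3
f 12 1 13
f 12 13 3
f 13 1 14
f 13 14 3
f 14 1 15
f 14 15 3
f 15 1 16
f 15 16 3
f 16 1 2
f 16 2 3
f 18 20 17
f 21 18 17
f 17 20 19
f 19 21 17
f 18 24 20
f 22 18 21
f 22 24 18
f 20 24 19
f 23 21 19
f 19 24 23
f 23 22 21
f 24 22 23
f 26 28 25
f 29 26 25
f 25 28 27
f 27 29 25
f 26 32 28
f 30 26 29
f 30 32 26
f 28 32 27
f 31 29 27
f 27 32 31
f 31 30 29
f 32 30 31
f 34 33 37
f 34 37 35
f 35 37 38
f 35 38 36
f 37 33 39
f 37 39 38
f 38 39 40
f 38 40 36
f 39 33 41
f 39 41 40
f 40 41 42
f 40 42 36
f 41 33 43
f 41 43 42
f 42 43 44
f 42 44 36
f 43 33 45
f 43 45 44
f 44 45 46
f 44 46 36
f 45 33 47
f 45 47 46
f 46 47 48
f 46 48 36
f 47 33 49
f 47 49 48
f 48 49 50
f 48 50 36
f 49 33 51
f 49 51 50
f 50 51 52
f 50 52 36
f 51 33 53
f 51 53 52
f 52 53 54
f 52 54 36
f 53 33 55
f 53 55 54
f 54 55 56
f 54 56 36
f 55 33 57
f 55 57 56
f 56 57 58
f 56 58 36
f 57 33 59
f 57 59 58
f 58 59 60
f 58 60 36
f 59 33 61
f 59 61 60
f 60 61 62
f 60 62 36
f 61 33 63
f 61 63 62
f 62 63 64
f 62 64 36
f 63 33 34
f 63 34 64
f 64 34 35
f 64 35 36
f 65 76 70
f 65 70 66
f 65 66 72
f 65 72 75
f 65 75 76
f 66 70 74
f 70 76 69
f 76 75 67
f 75 72 71
f 72 66 73
f 68 74 69
f 68 69 67
f 68 67 71
f 68 71 73
f 68 73 74
f 69 74 70
f 67 69 76
f 71 67 75
f 73 71 72
f 74 73 66



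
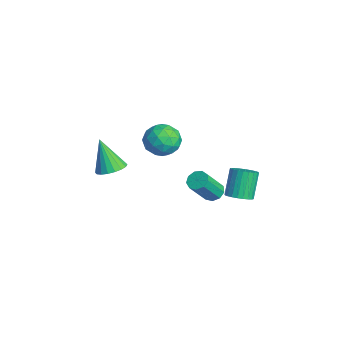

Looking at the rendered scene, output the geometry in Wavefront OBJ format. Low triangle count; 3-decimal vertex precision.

v 1.187 3.185 -2.611
v 1.886 3.181 -2.244
v 1.113 3.73 -0.762
v 0.413 3.735 -1.129
v 1.879 3.468 -2.355
v 1.105 4.017 -0.872
v 1.765 3.713 -2.505
v 0.992 4.262 -1.022
v 1.564 3.877 -2.67
v 0.79 4.426 -1.188
v 1.305 3.936 -2.827
v 0.532 4.485 -1.345
v 1.029 3.881 -2.951
v 0.255 4.43 -1.469
v 0.776 3.72 -3.023
v 0.002 4.269 -1.541
v 0.586 3.477 -3.033
v -0.188 4.026 -1.55
v 0.487 3.19 -2.978
v -0.286 3.739 -1.496
v 0.495 2.903 -2.868
v -0.279 3.452 -1.385
v 0.608 2.658 -2.718
v -0.165 3.207 -1.235
v 0.81 2.494 -2.552
v 0.036 3.043 -1.07
v 1.068 2.435 -2.395
v 0.295 2.984 -0.913
v 1.345 2.49 -2.271
v 0.571 3.039 -0.789
v 1.598 2.651 -2.199
v 0.824 3.2 -0.717
v 1.788 2.894 -2.19
v 1.014 3.443 -0.707
v 0.313 2.029 -2.576
v 0.844 1.807 -2.898
v 1.359 0.729 -1.306
v 0.827 0.951 -0.984
v 0.946 2.186 -2.674
v 1.461 1.108 -1.083
v 0.751 2.491 -2.405
v 1.266 1.413 -0.813
v 0.351 2.58 -2.215
v 0.866 1.502 -0.623
v -0.067 2.411 -2.194
v 0.448 1.333 -0.603
v -0.307 2.063 -2.352
v 0.208 0.985 -0.76
v -0.258 1.699 -2.614
v 0.257 0.621 -1.023
v 0.058 1.49 -2.859
v 0.573 0.412 -1.267
v 0.494 1.532 -2.971
v 1.009 0.454 -1.379
v 0.227 -3.585 0.538
v 0.936 -3.222 0.912
v -0.547 -3.995 2.402
v 0.691 -2.919 0.877
v 0.354 -2.747 0.775
v -0.008 -2.742 0.626
v -0.324 -2.903 0.459
v -0.53 -3.2 0.308
v -0.587 -3.573 0.203
v -0.482 -3.948 0.164
v -0.237 -4.251 0.199
v 0.1 -4.423 0.301
v 0.462 -4.429 0.45
v 0.777 -4.267 0.616
v 0.984 -3.97 0.767
v 1.041 -3.598 0.873
v -0.929 0.052 0.434
v -0.149 0.264 1.202
v -1.631 -1.224 1.498
v -0.851 -1.012 2.266
v -1.647 -0.26 2.058
v -1.214 0.528 1.401
v -0.566 -1.488 1.299
v -0.133 -0.7 0.642
v 0.075 -0.688 1.737
v -0.593 0.071 2.206
v -1.187 -1.031 0.494
v -1.855 -0.272 0.963
v -0.478 0.27 0.725
v -1.302 -1.23 1.975
v -1.77 -0.788 1.853
v -1.312 -0.664 2.305
v -1.103 0.425 0.842
v -0.645 0.55 1.293
v -1.525 0.242 1.796
v -1.135 -1.51 1.407
v -0.677 -1.385 1.858
v -0.468 -0.296 0.395
v -0.01 -0.172 0.847
v -0.255 -1.202 0.904
v 0.112 -0.165 1.49
v -0.3 -0.915 2.116
v -0.133 -1.195 1.547
v 0.122 -0.731 1.161
v -0.28 0.281 1.766
v -0.693 -0.469 2.391
v -1.161 -0.027 2.269
v -0.906 0.436 1.883
v -0.148 -0.279 2.08
v -1.087 -0.491 0.309
v -1.5 -1.241 0.934
v -0.874 -1.396 0.817
v -0.619 -0.933 0.431
v -1.48 -0.045 0.584
v -1.892 -0.795 1.21
v -1.902 -0.229 1.539
v -1.647 0.235 1.153
v -1.632 -0.681 0.62
f 2 1 5
f 2 5 3
f 3 5 6
f 3 6 4
f 5 1 7
f 5 7 6
f 6 7 8
f 6 8 4
f 7 1 9
f 7 9 8
f 8 9 10
f 8 10 4
f 9 1 11
f 9 11 10
f 10 11 12
f 10 12 4
f 11 1 13
f 11 13 12
f 12 13 14
f 12 14 4
f 13 1 15
f 13 15 14
f 14 15 16
f 14 16 4
f 15 1 17
f 15 17 16
f 16 17 18
f 16 18 4
f 17 1 19
f 17 19 18
f 18 19 20
f 18 20 4
f 19 1 21
f 19 21 20
f 20 21 22
f 20 22 4
f 21 1 23
f 21 23 22
f 22 23 24
f 22 24 4
f 23 1 25
f 23 25 24
f 24 25 26
f 24 26 4
f 25 1 27
f 25 27 26
f 26 27 28
f 26 28 4
f 27 1 29
f 27 29 28
f 28 29 30
f 28 30 4
f 29 1 31
f 29 31 30
f 30 31 32
f 30 32 4
f 31 1 33
f 31 33 32
f 32 33 34
f 32 34 4
f 33 1 2
f 33 2 34
f 34 2 3
f 34 3 4
f 36 35 39
f 36 39 37
f 37 39 40
f 37 40 38
f 39 35 41
f 39 41 40
f 40 41 42
f 40 42 38
f 41 35 43
f 41 43 42
f 42 43 44
f 42 44 38
f 43 35 45
f 43 45 44
f 44 45 46
f 44 46 38
f 45 35 47
f 45 47 46
f 46 47 48
f 46 48 38
f 47 35 49
f 47 49 48
f 48 49 50
f 48 50 38
f 49 35 51
f 49 51 50
f 50 51 52
f 50 52 38
f 51 35 53
f 51 53 52
f 52 53 54
f 52 54 38
f 53 35 36
f 53 36 54
f 54 36 37
f 54 37 38
f 56 55 58
f 56 58 57
f 58 55 59
f 58 59 57
f 59 55 60
f 59 60 57
f 60 55 61
f 60 61 57
f 61 55 62
f 61 62 57
f 62 55 63
f 62 63 57
f 63 55 64
f 63 64 57
f 64 55 65
f 64 65 57
f 65 55 66
f 65 66 57
f 66 55 67
f 66 67 57
f 67 55 68
f 67 68 57
f 68 55 69
f 68 69 57
f 69 55 70
f 69 70 57
f 70 55 56
f 70 56 57
f 71 108 87
f 108 82 111
f 87 111 76
f 108 111 87
f 71 87 83
f 87 76 88
f 83 88 72
f 87 88 83
f 71 83 92
f 83 72 93
f 92 93 78
f 83 93 92
f 71 92 104
f 92 78 107
f 104 107 81
f 92 107 104
f 71 104 108
f 104 81 112
f 108 112 82
f 104 112 108
f 72 88 99
f 88 76 102
f 99 102 80
f 88 102 99
f 76 111 89
f 111 82 110
f 89 110 75
f 111 110 89
f 82 112 109
f 112 81 105
f 109 105 73
f 112 105 109
f 81 107 106
f 107 78 94
f 106 94 77
f 107 94 106
f 78 93 98
f 93 72 95
f 98 95 79
f 93 95 98
f 74 100 86
f 100 80 101
f 86 101 75
f 100 101 86
f 74 86 84
f 86 75 85
f 84 85 73
f 86 85 84
f 74 84 91
f 84 73 90
f 91 90 77
f 84 90 91
f 74 91 96
f 91 77 97
f 96 97 79
f 91 97 96
f 74 96 100
f 96 79 103
f 100 103 80
f 96 103 100
f 75 101 89
f 101 80 102
f 89 102 76
f 101 102 89
f 73 85 109
f 85 75 110
f 109 110 82
f 85 110 109
f 77 90 106
f 90 73 105
f 106 105 81
f 90 105 106
f 79 97 98
f 97 77 94
f 98 94 78
f 97 94 98
f 80 103 99
f 103 79 95
f 99 95 72
f 103 95 99



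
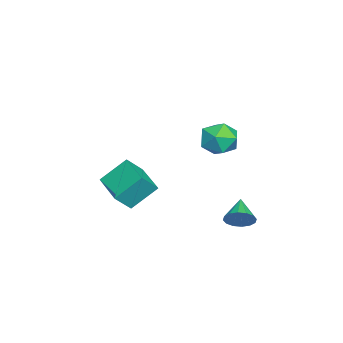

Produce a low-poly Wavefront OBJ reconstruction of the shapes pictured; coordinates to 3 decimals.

v 3.182 2.502 3.494
v 3.644 2.568 2.719
v 3.876 1.252 3.801
v 4.338 1.318 3.026
v 4.499 1.899 3.699
v 4.07 2.672 3.51
v 3.45 1.148 3.01
v 3.021 1.921 2.821
v 3.809 1.731 2.42
v 4.458 2.196 2.846
v 3.062 1.624 3.674
v 3.711 2.089 4.1
v 3.114 2.649 -1.562
v 3.37 2.965 -1.017
v 2.046 2.471 -0.958
v 3.219 3.22 -1.207
v 3.041 3.322 -1.493
v 2.882 3.244 -1.797
v 2.785 3.007 -2.038
v 2.776 2.674 -2.152
v 2.858 2.334 -2.108
v 3.009 2.079 -1.917
v 3.187 1.977 -1.632
v 3.346 2.055 -1.328
v 3.443 2.292 -1.086
v 3.452 2.625 -0.972
v 1.568 -2.884 -1.288
v 1.048 -1.871 -0.253
v 2.931 -1.892 -1.575
v 2.411 -0.878 -0.539
v 2.129 -3.422 -0.481
v 1.609 -2.408 0.555
v 3.492 -2.429 -0.767
v 2.972 -1.416 0.268
f 1 12 6
f 1 6 2
f 1 2 8
f 1 8 11
f 1 11 12
f 2 6 10
f 6 12 5
f 12 11 3
f 11 8 7
f 8 2 9
f 4 10 5
f 4 5 3
f 4 3 7
f 4 7 9
f 4 9 10
f 5 10 6
f 3 5 12
f 7 3 11
f 9 7 8
f 10 9 2
f 14 13 16
f 14 16 15
f 16 13 17
f 16 17 15
f 17 13 18
f 17 18 15
f 18 13 19
f 18 19 15
f 19 13 20
f 19 20 15
f 20 13 21
f 20 21 15
f 21 13 22
f 21 22 15
f 22 13 23
f 22 23 15
f 23 13 24
f 23 24 15
f 24 13 25
f 24 25 15
f 25 13 26
f 25 26 15
f 26 13 14
f 26 14 15
f 28 30 27
f 31 28 27
f 27 30 29
f 29 31 27
f 28 34 30
f 32 28 31
f 32 34 28
f 30 34 29
f 33 31 29
f 29 34 33
f 33 32 31
f 34 32 33



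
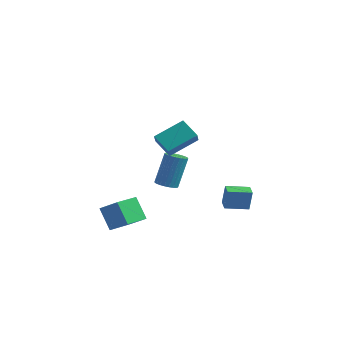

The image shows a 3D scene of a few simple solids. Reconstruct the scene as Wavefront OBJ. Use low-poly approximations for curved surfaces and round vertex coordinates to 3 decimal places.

v -3.36 -2.336 -3.327
v -2.164 -2.465 -2.415
v -2.977 -0.841 -3.617
v -1.78 -0.971 -2.705
v -2.46 -2.809 -4.575
v -1.263 -2.939 -3.663
v -2.076 -1.315 -4.865
v -0.88 -1.444 -3.953
v 2.063 2.143 -3.78
v 2.184 2.294 -2.475
v 3.231 2.944 -3.981
v 3.352 3.094 -2.675
v 2.548 1.446 -3.745
v 2.669 1.596 -2.439
v 3.716 2.246 -3.945
v 3.837 2.397 -2.64
v -1.197 1.58 -2.908
v -0.534 1.752 -3.051
v -0.34 2.651 -1.075
v -1.003 2.48 -0.932
v -0.666 1.973 -3.139
v -0.472 2.873 -1.163
v -0.88 2.136 -3.192
v -0.686 3.035 -1.216
v -1.141 2.213 -3.202
v -0.947 3.113 -1.226
v -1.411 2.194 -3.167
v -1.218 3.094 -1.191
v -1.649 2.082 -3.092
v -1.455 2.982 -1.116
v -1.818 1.893 -2.99
v -1.624 2.793 -1.014
v -1.892 1.657 -2.875
v -1.698 2.557 -0.899
v -1.86 1.409 -2.765
v -1.666 2.308 -0.789
v -1.728 1.187 -2.677
v -1.534 2.087 -0.701
v -1.514 1.025 -2.624
v -1.32 1.924 -0.648
v -1.253 0.947 -2.614
v -1.059 1.847 -0.638
v -0.982 0.966 -2.649
v -0.789 1.866 -0.673
v -0.745 1.078 -2.724
v -0.551 1.978 -0.748
v -0.576 1.267 -2.826
v -0.382 2.167 -0.85
v -0.502 1.503 -2.941
v -0.308 2.403 -0.965
v 1.11 -2.488 2.198
v 1.355 -3.12 2.946
v 0.06 -2.094 2.875
v 0.306 -2.726 3.623
v 2.154 -1.114 3.017
v 2.4 -1.746 3.765
v 1.105 -0.72 3.694
v 1.35 -1.352 4.442
f 2 4 1
f 5 2 1
f 1 4 3
f 3 5 1
f 2 8 4
f 6 2 5
f 6 8 2
f 4 8 3
f 7 5 3
f 3 8 7
f 7 6 5
f 8 6 7
f 10 12 9
f 13 10 9
f 9 12 11
f 11 13 9
f 10 16 12
f 14 10 13
f 14 16 10
f 12 16 11
f 15 13 11
f 11 16 15
f 15 14 13
f 16 14 15
f 18 17 21
f 18 21 19
f 19 21 22
f 19 22 20
f 21 17 23
f 21 23 22
f 22 23 24
f 22 24 20
f 23 17 25
f 23 25 24
f 24 25 26
f 24 26 20
f 25 17 27
f 25 27 26
f 26 27 28
f 26 28 20
f 27 17 29
f 27 29 28
f 28 29 30
f 28 30 20
f 29 17 31
f 29 31 30
f 30 31 32
f 30 32 20
f 31 17 33
f 31 33 32
f 32 33 34
f 32 34 20
f 33 17 35
f 33 35 34
f 34 35 36
f 34 36 20
f 35 17 37
f 35 37 36
f 36 37 38
f 36 38 20
f 37 17 39
f 37 39 38
f 38 39 40
f 38 40 20
f 39 17 41
f 39 41 40
f 40 41 42
f 40 42 20
f 41 17 43
f 41 43 42
f 42 43 44
f 42 44 20
f 43 17 45
f 43 45 44
f 44 45 46
f 44 46 20
f 45 17 47
f 45 47 46
f 46 47 48
f 46 48 20
f 47 17 49
f 47 49 48
f 48 49 50
f 48 50 20
f 49 17 18
f 49 18 50
f 50 18 19
f 50 19 20
f 52 54 51
f 55 52 51
f 51 54 53
f 53 55 51
f 52 58 54
f 56 52 55
f 56 58 52
f 54 58 53
f 57 55 53
f 53 58 57
f 57 56 55
f 58 56 57



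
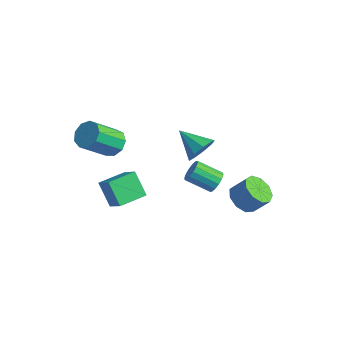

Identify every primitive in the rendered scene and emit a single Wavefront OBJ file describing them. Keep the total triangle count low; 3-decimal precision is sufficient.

v -2.4 -1.889 2.694
v -1.528 -1.991 2.752
v -1.808 -3.534 4.224
v -2.68 -3.431 4.166
v -1.714 -1.579 3.15
v -1.993 -3.121 4.621
v -2.221 -1.311 3.334
v -2.5 -2.854 4.805
v -2.812 -1.314 3.219
v -3.091 -2.857 4.69
v -3.21 -1.586 2.858
v -3.489 -3.128 4.33
v -3.23 -1.999 2.421
v -3.509 -3.542 3.893
v -2.861 -2.361 2.112
v -3.14 -3.903 3.583
v -2.277 -2.502 2.075
v -2.556 -4.044 3.546
v -1.751 -2.356 2.328
v -2.03 -3.898 3.799
v 2.058 3.462 -2.454
v 2.862 3.519 -3.029
v 3.545 4.055 -2.021
v 2.742 3.998 -1.446
v 2.497 4.087 -3.084
v 3.18 4.623 -2.076
v 1.927 4.363 -2.844
v 2.61 4.898 -1.836
v 1.418 4.217 -2.421
v 2.102 4.752 -1.414
v 1.209 3.718 -2.014
v 1.892 4.253 -1.006
v 1.397 3.099 -1.813
v 2.08 3.635 -0.805
v 1.895 2.65 -1.911
v 2.578 3.186 -0.904
v 2.469 2.581 -2.264
v 3.152 3.117 -1.256
v 2.851 2.925 -2.705
v 3.534 3.46 -1.698
v -3.476 -2.092 -1.396
v -2.385 -2.278 -0.458
v -3.237 -0.429 -1.344
v -2.146 -0.615 -0.406
v -2.414 -2.205 -2.654
v -1.323 -2.391 -1.716
v -2.175 -0.542 -2.602
v -1.084 -0.728 -1.664
v 1.173 2.328 -0.875
v 1.375 2.624 -0.274
v 0.249 1.788 0.516
v 0.047 1.492 -0.085
v 1.119 2.845 -0.406
v -0.007 2.008 0.385
v 0.878 2.926 -0.663
v -0.249 2.09 0.127
v 0.715 2.848 -0.978
v -0.411 2.012 -0.187
v 0.676 2.63 -1.265
v -0.45 1.794 -0.474
v 0.77 2.331 -1.447
v -0.357 1.495 -0.657
v 0.971 2.032 -1.476
v -0.155 1.196 -0.686
v 1.227 1.812 -1.345
v 0.101 0.975 -0.554
v 1.469 1.73 -1.087
v 0.342 0.894 -0.297
v 1.631 1.808 -0.773
v 0.505 0.972 0.018
v 1.67 2.026 -0.486
v 0.544 1.19 0.305
v 1.577 2.325 -0.303
v 0.45 1.489 0.487
v -0.345 2.605 0.683
v 0.124 2.308 1.49
v -1.915 2.395 1.517
v 0.042 2.973 1.504
v -0.221 3.466 1.134
v -0.542 3.556 0.553
v -0.771 3.202 0.032
v -0.801 2.568 -0.184
v -0.618 1.952 0.005
v -0.307 1.641 0.512
v -0.014 1.782 1.098
f 2 1 5
f 2 5 3
f 3 5 6
f 3 6 4
f 5 1 7
f 5 7 6
f 6 7 8
f 6 8 4
f 7 1 9
f 7 9 8
f 8 9 10
f 8 10 4
f 9 1 11
f 9 11 10
f 10 11 12
f 10 12 4
f 11 1 13
f 11 13 12
f 12 13 14
f 12 14 4
f 13 1 15
f 13 15 14
f 14 15 16
f 14 16 4
f 15 1 17
f 15 17 16
f 16 17 18
f 16 18 4
f 17 1 19
f 17 19 18
f 18 19 20
f 18 20 4
f 19 1 2
f 19 2 20
f 20 2 3
f 20 3 4
f 22 21 25
f 22 25 23
f 23 25 26
f 23 26 24
f 25 21 27
f 25 27 26
f 26 27 28
f 26 28 24
f 27 21 29
f 27 29 28
f 28 29 30
f 28 30 24
f 29 21 31
f 29 31 30
f 30 31 32
f 30 32 24
f 31 21 33
f 31 33 32
f 32 33 34
f 32 34 24
f 33 21 35
f 33 35 34
f 34 35 36
f 34 36 24
f 35 21 37
f 35 37 36
f 36 37 38
f 36 38 24
f 37 21 39
f 37 39 38
f 38 39 40
f 38 40 24
f 39 21 22
f 39 22 40
f 40 22 23
f 40 23 24
f 42 44 41
f 45 42 41
f 41 44 43
f 43 45 41
f 42 48 44
f 46 42 45
f 46 48 42
f 44 48 43
f 47 45 43
f 43 48 47
f 47 46 45
f 48 46 47
f 50 49 53
f 50 53 51
f 51 53 54
f 51 54 52
f 53 49 55
f 53 55 54
f 54 55 56
f 54 56 52
f 55 49 57
f 55 57 56
f 56 57 58
f 56 58 52
f 57 49 59
f 57 59 58
f 58 59 60
f 58 60 52
f 59 49 61
f 59 61 60
f 60 61 62
f 60 62 52
f 61 49 63
f 61 63 62
f 62 63 64
f 62 64 52
f 63 49 65
f 63 65 64
f 64 65 66
f 64 66 52
f 65 49 67
f 65 67 66
f 66 67 68
f 66 68 52
f 67 49 69
f 67 69 68
f 68 69 70
f 68 70 52
f 69 49 71
f 69 71 70
f 70 71 72
f 70 72 52
f 71 49 73
f 71 73 72
f 72 73 74
f 72 74 52
f 73 49 50
f 73 50 74
f 74 50 51
f 74 51 52
f 76 75 78
f 76 78 77
f 78 75 79
f 78 79 77
f 79 75 80
f 79 80 77
f 80 75 81
f 80 81 77
f 81 75 82
f 81 82 77
f 82 75 83
f 82 83 77
f 83 75 84
f 83 84 77
f 84 75 85
f 84 85 77
f 85 75 76
f 85 76 77



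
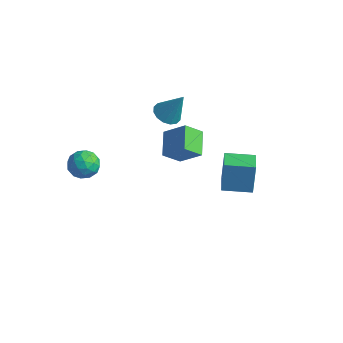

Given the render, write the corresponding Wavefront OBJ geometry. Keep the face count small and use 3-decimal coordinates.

v -2.249 2.76 -1.895
v -2.728 1.856 -0.998
v -3.208 3.909 -1.249
v -3.687 3.005 -0.352
v -1.033 3.175 -0.828
v -1.512 2.271 0.069
v -1.992 4.324 -0.182
v -2.471 3.42 0.715
v 2.081 1.153 0.767
v 1.931 1.528 2.531
v 3.34 2.183 0.656
v 3.189 2.558 2.42
v 2.951 0.122 1.06
v 2.8 0.497 2.824
v 4.209 1.152 0.949
v 4.059 1.527 2.713
v -4.095 -2.531 1.744
v -3.559 -2.347 1
v -3.841 -4.013 1.56
v -3.305 -3.829 0.816
v -3.014 -3.59 1.672
v -3.171 -2.674 1.786
v -4.229 -3.686 0.774
v -4.386 -2.77 0.888
v -3.642 -3.061 0.4
v -2.891 -3.001 0.955
v -4.509 -3.359 1.605
v -3.758 -3.299 2.16
v -3.849 -2.309 1.388
v -3.551 -4.051 1.172
v -3.38 -3.91 1.675
v -3.065 -3.802 1.238
v -3.621 -2.501 1.85
v -3.306 -2.393 1.413
v -2.986 -3.123 1.808
v -4.094 -3.967 1.147
v -3.779 -3.859 0.71
v -4.335 -2.558 1.322
v -4.02 -2.45 0.885
v -4.414 -3.237 0.752
v -3.583 -2.62 0.598
v -3.434 -3.491 0.49
v -3.977 -3.407 0.465
v -4.069 -2.869 0.532
v -3.141 -2.585 0.924
v -2.992 -3.456 0.816
v -2.821 -3.316 1.32
v -2.913 -2.778 1.387
v -3.19 -3.005 0.572
v -4.408 -2.904 1.744
v -4.259 -3.775 1.636
v -4.487 -3.582 1.173
v -4.579 -3.044 1.24
v -3.966 -2.869 2.07
v -3.817 -3.74 1.962
v -3.331 -3.491 2.028
v -3.423 -2.953 2.095
v -4.21 -3.355 1.988
v -2.946 2.48 2.133
v -2.188 2.4 1.781
v -2.134 2.9 3.787
v -2.294 2.819 1.727
v -2.575 3.146 1.781
v -2.955 3.295 1.93
v -3.333 3.226 2.134
v -3.607 2.957 2.337
v -3.705 2.56 2.486
v -3.599 2.142 2.54
v -3.318 1.814 2.485
v -2.938 1.665 2.336
v -2.56 1.734 2.132
v -2.286 2.004 1.929
f 2 4 1
f 5 2 1
f 1 4 3
f 3 5 1
f 2 8 4
f 6 2 5
f 6 8 2
f 4 8 3
f 7 5 3
f 3 8 7
f 7 6 5
f 8 6 7
f 10 12 9
f 13 10 9
f 9 12 11
f 11 13 9
f 10 16 12
f 14 10 13
f 14 16 10
f 12 16 11
f 15 13 11
f 11 16 15
f 15 14 13
f 16 14 15
f 17 54 33
f 54 28 57
f 33 57 22
f 54 57 33
f 17 33 29
f 33 22 34
f 29 34 18
f 33 34 29
f 17 29 38
f 29 18 39
f 38 39 24
f 29 39 38
f 17 38 50
f 38 24 53
f 50 53 27
f 38 53 50
f 17 50 54
f 50 27 58
f 54 58 28
f 50 58 54
f 18 34 45
f 34 22 48
f 45 48 26
f 34 48 45
f 22 57 35
f 57 28 56
f 35 56 21
f 57 56 35
f 28 58 55
f 58 27 51
f 55 51 19
f 58 51 55
f 27 53 52
f 53 24 40
f 52 40 23
f 53 40 52
f 24 39 44
f 39 18 41
f 44 41 25
f 39 41 44
f 20 46 32
f 46 26 47
f 32 47 21
f 46 47 32
f 20 32 30
f 32 21 31
f 30 31 19
f 32 31 30
f 20 30 37
f 30 19 36
f 37 36 23
f 30 36 37
f 20 37 42
f 37 23 43
f 42 43 25
f 37 43 42
f 20 42 46
f 42 25 49
f 46 49 26
f 42 49 46
f 21 47 35
f 47 26 48
f 35 48 22
f 47 48 35
f 19 31 55
f 31 21 56
f 55 56 28
f 31 56 55
f 23 36 52
f 36 19 51
f 52 51 27
f 36 51 52
f 25 43 44
f 43 23 40
f 44 40 24
f 43 40 44
f 26 49 45
f 49 25 41
f 45 41 18
f 49 41 45
f 60 59 62
f 60 62 61
f 62 59 63
f 62 63 61
f 63 59 64
f 63 64 61
f 64 59 65
f 64 65 61
f 65 59 66
f 65 66 61
f 66 59 67
f 66 67 61
f 67 59 68
f 67 68 61
f 68 59 69
f 68 69 61
f 69 59 70
f 69 70 61
f 70 59 71
f 70 71 61
f 71 59 72
f 71 72 61
f 72 59 60
f 72 60 61



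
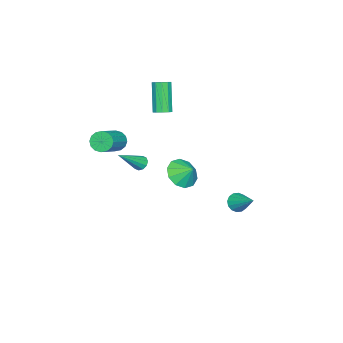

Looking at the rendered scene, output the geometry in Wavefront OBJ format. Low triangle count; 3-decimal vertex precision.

v -2.367 -2.732 2.702
v -1.863 -2.834 2.924
v -2.749 -3.35 4.699
v -3.253 -3.248 4.478
v -1.94 -2.502 2.982
v -2.826 -3.018 4.758
v -2.18 -2.257 2.933
v -3.066 -2.773 4.709
v -2.492 -2.194 2.796
v -3.377 -2.71 4.572
v -2.756 -2.336 2.623
v -3.641 -2.853 4.399
v -2.871 -2.63 2.481
v -3.757 -3.146 4.256
v -2.794 -2.962 2.422
v -3.68 -3.478 4.198
v -2.554 -3.207 2.471
v -3.44 -3.723 4.247
v -2.243 -3.27 2.608
v -3.128 -3.786 4.384
v -1.979 -3.127 2.781
v -2.864 -3.644 4.557
v -2.845 -1.752 -2.33
v -2.263 -2.409 -1.753
v -2.675 -0.988 -1.63
v -1.871 -2.111 -2.175
v -1.85 -1.676 -2.656
v -2.21 -1.27 -3.012
v -2.812 -1.048 -3.108
v -3.427 -1.095 -2.906
v -3.82 -1.393 -2.484
v -3.84 -1.829 -2.003
v -3.481 -2.235 -1.647
v -2.878 -2.457 -1.552
v -1.49 -3.656 -1.242
v -1.158 -3.318 -1.43
v -0.09 -4.304 0.062
v -1.314 -3.18 -1.194
v -1.537 -3.223 -0.976
v -1.743 -3.432 -0.859
v -1.851 -3.726 -0.889
v -1.822 -3.994 -1.053
v -1.666 -4.132 -1.289
v -1.443 -4.088 -1.508
v -1.238 -3.88 -1.624
v -1.129 -3.585 -1.595
v -2.919 1.641 -3.725
v -2.491 1.787 -4.206
v -2.261 2.899 -2.755
v -2.766 1.98 -4.27
v -3.082 2.082 -4.188
v -3.354 2.066 -3.982
v -3.509 1.935 -3.707
v -3.507 1.726 -3.437
v -3.347 1.494 -3.244
v -3.072 1.301 -3.18
v -2.756 1.199 -3.262
v -2.484 1.216 -3.468
v -2.329 1.346 -3.743
v -2.331 1.555 -4.013
v 1.85 -3.364 2.625
v 2.172 -3.228 2.041
v 3.792 -3.16 2.952
v 3.47 -3.296 3.535
v 2.085 -2.913 2.173
v 3.705 -2.846 3.083
v 1.935 -2.719 2.425
v 3.555 -2.652 3.336
v 1.762 -2.698 2.731
v 3.383 -2.63 3.642
v 1.613 -2.855 3.009
v 3.233 -2.788 3.919
v 1.527 -3.148 3.183
v 3.148 -3.081 4.094
v 1.528 -3.5 3.208
v 3.148 -3.432 4.119
v 1.615 -3.814 3.077
v 3.235 -3.747 3.987
v 1.765 -4.008 2.824
v 3.385 -3.941 3.735
v 1.937 -4.03 2.518
v 3.558 -3.962 3.429
v 2.087 -3.872 2.241
v 3.707 -3.805 3.151
v 2.172 -3.579 2.066
v 3.793 -3.512 2.977
f 2 1 5
f 2 5 3
f 3 5 6
f 3 6 4
f 5 1 7
f 5 7 6
f 6 7 8
f 6 8 4
f 7 1 9
f 7 9 8
f 8 9 10
f 8 10 4
f 9 1 11
f 9 11 10
f 10 11 12
f 10 12 4
f 11 1 13
f 11 13 12
f 12 13 14
f 12 14 4
f 13 1 15
f 13 15 14
f 14 15 16
f 14 16 4
f 15 1 17
f 15 17 16
f 16 17 18
f 16 18 4
f 17 1 19
f 17 19 18
f 18 19 20
f 18 20 4
f 19 1 21
f 19 21 20
f 20 21 22
f 20 22 4
f 21 1 2
f 21 2 22
f 22 2 3
f 22 3 4
f 24 23 26
f 24 26 25
f 26 23 27
f 26 27 25
f 27 23 28
f 27 28 25
f 28 23 29
f 28 29 25
f 29 23 30
f 29 30 25
f 30 23 31
f 30 31 25
f 31 23 32
f 31 32 25
f 32 23 33
f 32 33 25
f 33 23 34
f 33 34 25
f 34 23 24
f 34 24 25
f 36 35 38
f 36 38 37
f 38 35 39
f 38 39 37
f 39 35 40
f 39 40 37
f 40 35 41
f 40 41 37
f 41 35 42
f 41 42 37
f 42 35 43
f 42 43 37
f 43 35 44
f 43 44 37
f 44 35 45
f 44 45 37
f 45 35 46
f 45 46 37
f 46 35 36
f 46 36 37
f 48 47 50
f 48 50 49
f 50 47 51
f 50 51 49
f 51 47 52
f 51 52 49
f 52 47 53
f 52 53 49
f 53 47 54
f 53 54 49
f 54 47 55
f 54 55 49
f 55 47 56
f 55 56 49
f 56 47 57
f 56 57 49
f 57 47 58
f 57 58 49
f 58 47 59
f 58 59 49
f 59 47 60
f 59 60 49
f 60 47 48
f 60 48 49
f 62 61 65
f 62 65 63
f 63 65 66
f 63 66 64
f 65 61 67
f 65 67 66
f 66 67 68
f 66 68 64
f 67 61 69
f 67 69 68
f 68 69 70
f 68 70 64
f 69 61 71
f 69 71 70
f 70 71 72
f 70 72 64
f 71 61 73
f 71 73 72
f 72 73 74
f 72 74 64
f 73 61 75
f 73 75 74
f 74 75 76
f 74 76 64
f 75 61 77
f 75 77 76
f 76 77 78
f 76 78 64
f 77 61 79
f 77 79 78
f 78 79 80
f 78 80 64
f 79 61 81
f 79 81 80
f 80 81 82
f 80 82 64
f 81 61 83
f 81 83 82
f 82 83 84
f 82 84 64
f 83 61 85
f 83 85 84
f 84 85 86
f 84 86 64
f 85 61 62
f 85 62 86
f 86 62 63
f 86 63 64



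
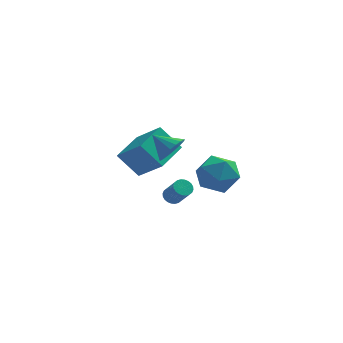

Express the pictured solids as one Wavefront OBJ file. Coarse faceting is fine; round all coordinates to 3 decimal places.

v -1.571 -1.084 0.601
v -1.093 -1.049 0.399
v -0.591 -1.78 1.457
v -1.069 -1.816 1.659
v -1.099 -0.883 0.517
v -0.597 -1.614 1.574
v -1.177 -0.748 0.647
v -0.675 -1.479 1.704
v -1.315 -0.665 0.77
v -0.813 -1.396 1.827
v -1.491 -0.645 0.868
v -0.989 -1.376 1.925
v -1.68 -0.692 0.925
v -1.178 -1.423 1.982
v -1.853 -0.799 0.932
v -1.351 -1.53 1.99
v -1.982 -0.949 0.89
v -1.48 -1.68 1.947
v -2.049 -1.12 0.803
v -1.547 -1.851 1.861
v -2.043 -1.286 0.686
v -1.541 -2.017 1.743
v -1.965 -1.421 0.556
v -1.463 -2.152 1.613
v -1.827 -1.504 0.433
v -1.325 -2.235 1.49
v -1.651 -1.524 0.335
v -1.149 -2.255 1.392
v -1.462 -1.477 0.278
v -0.96 -2.208 1.335
v -1.289 -1.37 0.27
v -0.787 -2.101 1.328
v -1.16 -1.22 0.313
v -0.658 -1.951 1.37
v -1.557 -0.494 3.505
v -1.153 -0.744 4.258
v -2.503 0.114 4.215
v -0.986 -0.393 4.18
v -0.932 -0.063 3.969
v -1.001 0.182 3.665
v -1.181 0.293 3.33
v -1.436 0.248 3.03
v -1.714 0.056 2.824
v -1.961 -0.245 2.753
v -2.128 -0.596 2.83
v -2.182 -0.926 3.042
v -2.113 -1.171 3.345
v -1.933 -1.282 3.68
v -1.679 -1.237 3.98
v -1.4 -1.045 4.187
v -2.03 0.028 2.035
v -3.095 0.42 3.274
v -3.181 1.06 0.719
v -4.246 1.452 1.958
v -1.014 1.628 2.402
v -2.079 2.02 3.641
v -2.165 2.66 1.086
v -3.23 3.052 2.325
v 0.46 -2.846 3.669
v 1.295 -3.343 4.352
v -0.395 -4.557 3.468
v 0.44 -5.054 4.151
v -0.348 -4.303 4.628
v 0.18 -3.246 4.752
v 0.72 -4.654 3.068
v 1.248 -3.597 3.192
v 1.456 -4.46 3.981
v 0.795 -4.244 4.945
v 0.105 -3.656 2.875
v -0.556 -3.44 3.839
f 2 1 5
f 2 5 3
f 3 5 6
f 3 6 4
f 5 1 7
f 5 7 6
f 6 7 8
f 6 8 4
f 7 1 9
f 7 9 8
f 8 9 10
f 8 10 4
f 9 1 11
f 9 11 10
f 10 11 12
f 10 12 4
f 11 1 13
f 11 13 12
f 12 13 14
f 12 14 4
f 13 1 15
f 13 15 14
f 14 15 16
f 14 16 4
f 15 1 17
f 15 17 16
f 16 17 18
f 16 18 4
f 17 1 19
f 17 19 18
f 18 19 20
f 18 20 4
f 19 1 21
f 19 21 20
f 20 21 22
f 20 22 4
f 21 1 23
f 21 23 22
f 22 23 24
f 22 24 4
f 23 1 25
f 23 25 24
f 24 25 26
f 24 26 4
f 25 1 27
f 25 27 26
f 26 27 28
f 26 28 4
f 27 1 29
f 27 29 28
f 28 29 30
f 28 30 4
f 29 1 31
f 29 31 30
f 30 31 32
f 30 32 4
f 31 1 33
f 31 33 32
f 32 33 34
f 32 34 4
f 33 1 2
f 33 2 34
f 34 2 3
f 34 3 4
f 36 35 38
f 36 38 37
f 38 35 39
f 38 39 37
f 39 35 40
f 39 40 37
f 40 35 41
f 40 41 37
f 41 35 42
f 41 42 37
f 42 35 43
f 42 43 37
f 43 35 44
f 43 44 37
f 44 35 45
f 44 45 37
f 45 35 46
f 45 46 37
f 46 35 47
f 46 47 37
f 47 35 48
f 47 48 37
f 48 35 49
f 48 49 37
f 49 35 50
f 49 50 37
f 50 35 36
f 50 36 37
f 52 54 51
f 55 52 51
f 51 54 53
f 53 55 51
f 52 58 54
f 56 52 55
f 56 58 52
f 54 58 53
f 57 55 53
f 53 58 57
f 57 56 55
f 58 56 57
f 59 70 64
f 59 64 60
f 59 60 66
f 59 66 69
f 59 69 70
f 60 64 68
f 64 70 63
f 70 69 61
f 69 66 65
f 66 60 67
f 62 68 63
f 62 63 61
f 62 61 65
f 62 65 67
f 62 67 68
f 63 68 64
f 61 63 70
f 65 61 69
f 67 65 66
f 68 67 60

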